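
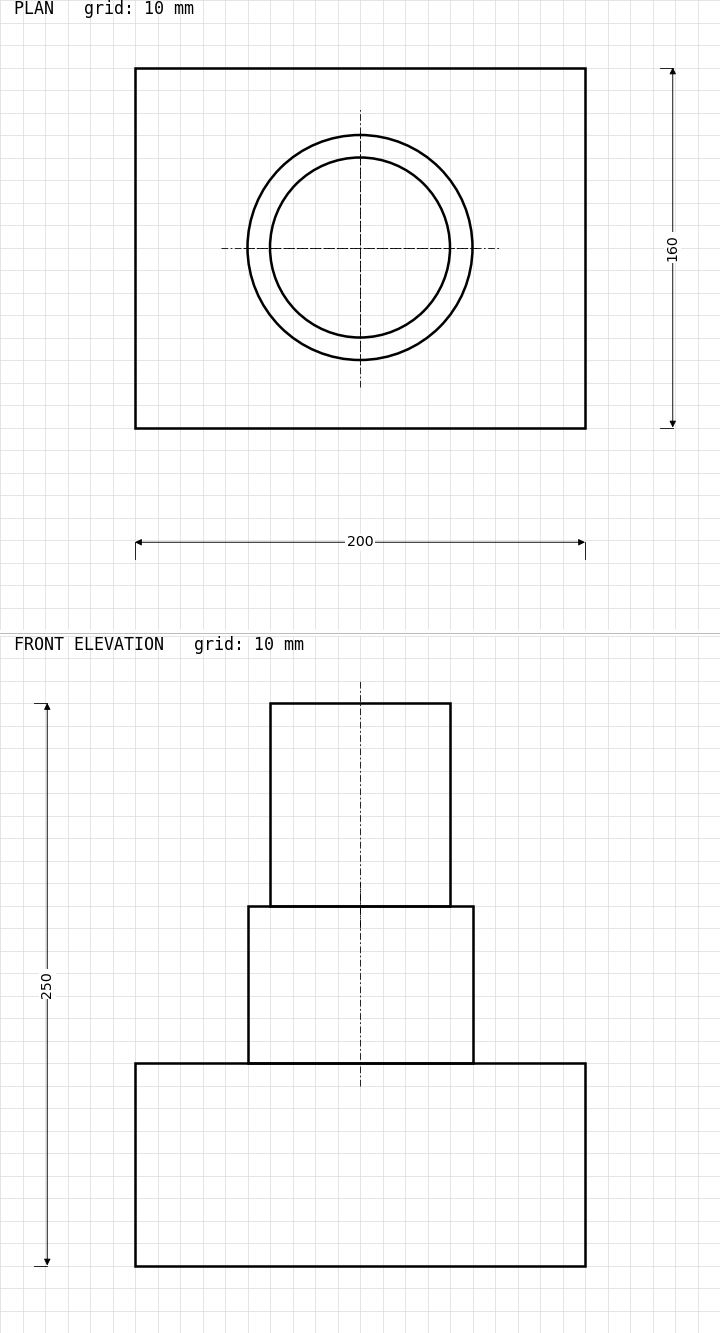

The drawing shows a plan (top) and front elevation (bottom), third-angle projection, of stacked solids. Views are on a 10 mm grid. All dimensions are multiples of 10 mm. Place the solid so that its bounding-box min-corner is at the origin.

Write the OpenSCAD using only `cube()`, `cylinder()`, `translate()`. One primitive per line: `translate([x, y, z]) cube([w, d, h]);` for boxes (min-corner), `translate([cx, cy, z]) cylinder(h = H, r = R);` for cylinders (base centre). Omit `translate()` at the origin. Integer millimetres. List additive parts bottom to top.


cube([200, 160, 90]);
translate([100, 80, 90]) cylinder(h = 70, r = 50);
translate([100, 80, 160]) cylinder(h = 90, r = 40);


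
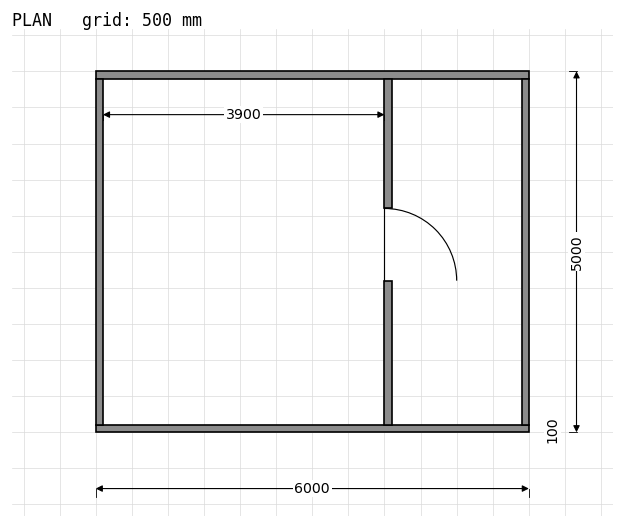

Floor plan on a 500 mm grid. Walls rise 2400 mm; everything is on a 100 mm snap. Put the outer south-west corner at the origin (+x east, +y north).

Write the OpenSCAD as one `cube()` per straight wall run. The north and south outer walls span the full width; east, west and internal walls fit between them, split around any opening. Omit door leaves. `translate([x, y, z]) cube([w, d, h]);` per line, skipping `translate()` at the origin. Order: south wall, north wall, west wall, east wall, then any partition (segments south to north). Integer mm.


cube([6000, 100, 2400]);
translate([0, 4900, 0]) cube([6000, 100, 2400]);
translate([0, 100, 0]) cube([100, 4800, 2400]);
translate([5900, 100, 0]) cube([100, 4800, 2400]);
translate([4000, 100, 0]) cube([100, 2000, 2400]);
translate([4000, 3100, 0]) cube([100, 1800, 2400]);


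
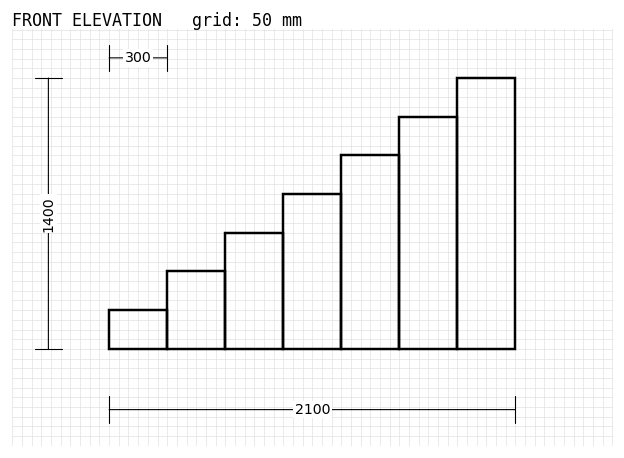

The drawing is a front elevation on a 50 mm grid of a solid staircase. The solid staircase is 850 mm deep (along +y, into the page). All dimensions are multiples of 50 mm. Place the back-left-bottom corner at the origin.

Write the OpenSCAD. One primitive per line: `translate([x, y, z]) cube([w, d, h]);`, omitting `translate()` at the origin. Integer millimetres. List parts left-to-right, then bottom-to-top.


cube([300, 850, 200]);
translate([300, 0, 0]) cube([300, 850, 400]);
translate([600, 0, 0]) cube([300, 850, 600]);
translate([900, 0, 0]) cube([300, 850, 800]);
translate([1200, 0, 0]) cube([300, 850, 1000]);
translate([1500, 0, 0]) cube([300, 850, 1200]);
translate([1800, 0, 0]) cube([300, 850, 1400]);


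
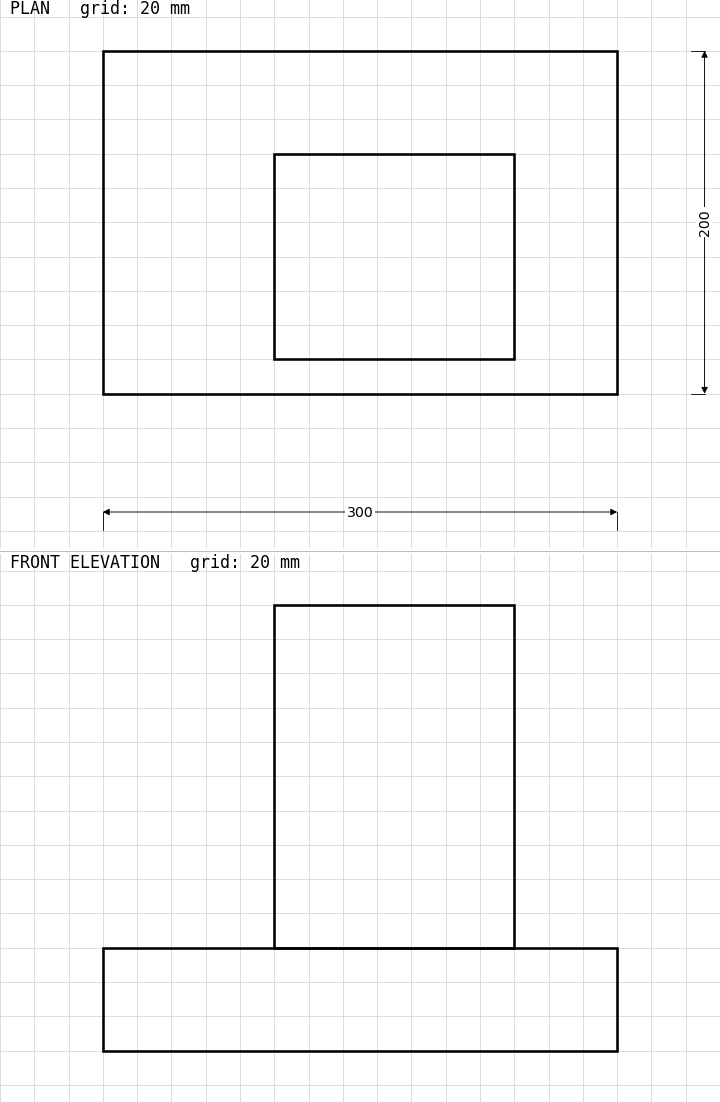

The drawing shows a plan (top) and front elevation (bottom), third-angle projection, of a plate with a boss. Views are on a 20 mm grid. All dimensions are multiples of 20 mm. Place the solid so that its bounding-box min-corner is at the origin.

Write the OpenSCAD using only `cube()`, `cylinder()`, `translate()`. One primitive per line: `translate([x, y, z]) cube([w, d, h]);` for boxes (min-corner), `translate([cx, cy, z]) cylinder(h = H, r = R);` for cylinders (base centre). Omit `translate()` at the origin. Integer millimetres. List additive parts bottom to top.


cube([300, 200, 60]);
translate([100, 20, 60]) cube([140, 120, 200]);


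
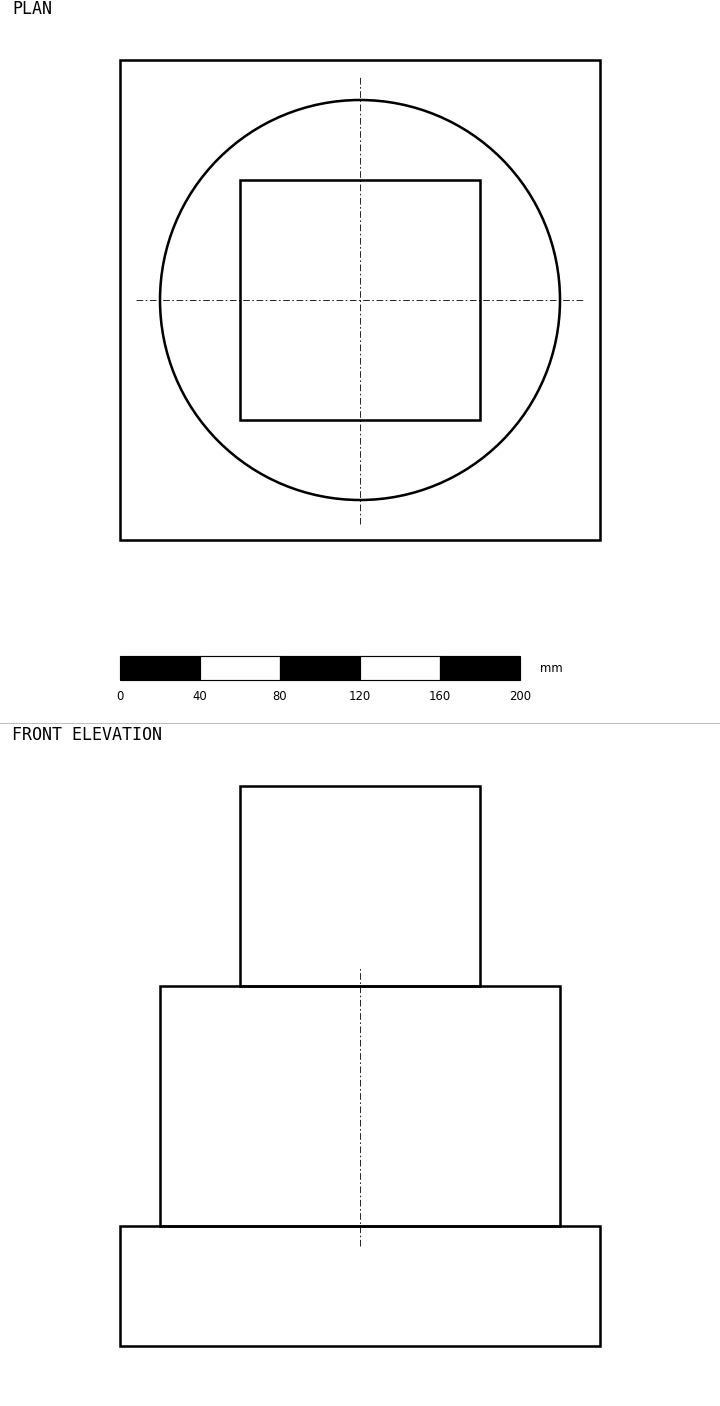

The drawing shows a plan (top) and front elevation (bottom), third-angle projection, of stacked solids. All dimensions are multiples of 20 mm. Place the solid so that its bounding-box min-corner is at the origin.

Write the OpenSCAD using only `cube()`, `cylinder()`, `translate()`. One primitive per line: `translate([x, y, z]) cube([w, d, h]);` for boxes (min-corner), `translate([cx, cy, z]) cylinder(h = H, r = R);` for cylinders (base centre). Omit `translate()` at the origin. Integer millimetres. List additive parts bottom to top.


cube([240, 240, 60]);
translate([120, 120, 60]) cylinder(h = 120, r = 100);
translate([60, 60, 180]) cube([120, 120, 100]);


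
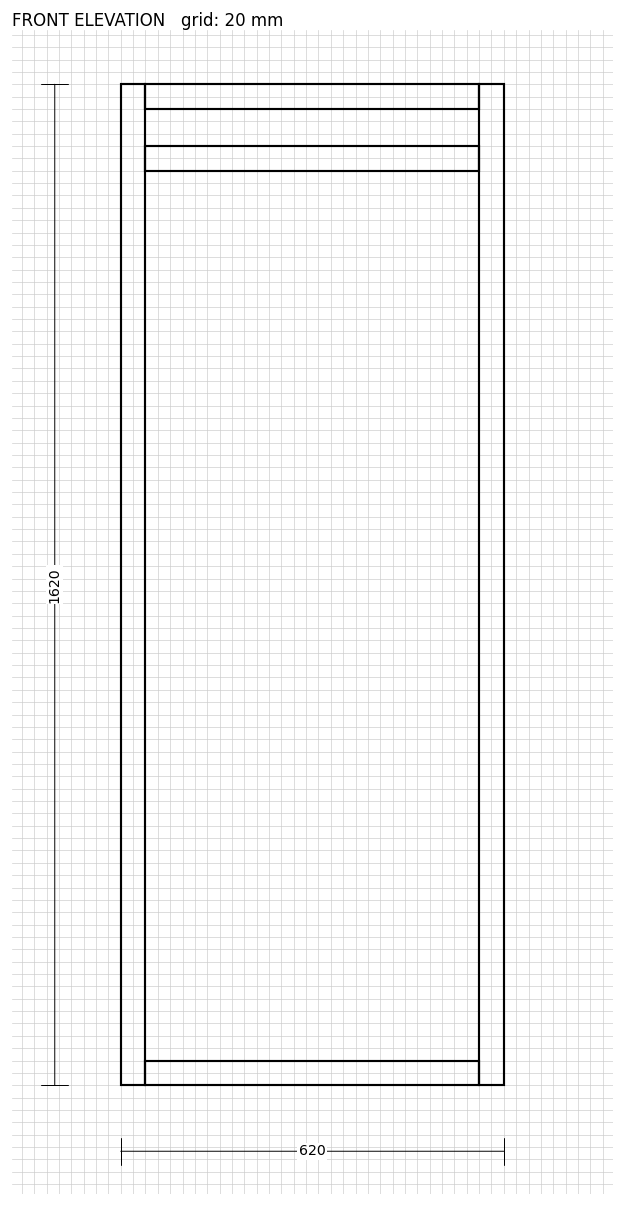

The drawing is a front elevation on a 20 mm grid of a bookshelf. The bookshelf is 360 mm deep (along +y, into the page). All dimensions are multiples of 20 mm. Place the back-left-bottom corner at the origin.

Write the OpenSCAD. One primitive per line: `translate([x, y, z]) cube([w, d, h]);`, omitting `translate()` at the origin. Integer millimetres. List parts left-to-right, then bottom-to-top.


cube([40, 360, 1620]);
translate([40, 0, 0]) cube([540, 360, 40]);
translate([40, 0, 1480]) cube([540, 360, 40]);
translate([40, 0, 1580]) cube([540, 360, 40]);
translate([580, 0, 0]) cube([40, 360, 1620]);


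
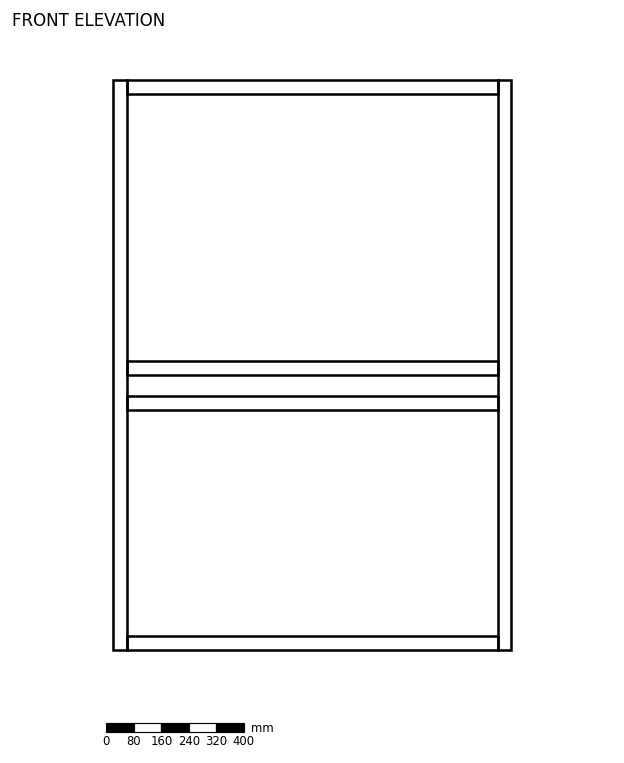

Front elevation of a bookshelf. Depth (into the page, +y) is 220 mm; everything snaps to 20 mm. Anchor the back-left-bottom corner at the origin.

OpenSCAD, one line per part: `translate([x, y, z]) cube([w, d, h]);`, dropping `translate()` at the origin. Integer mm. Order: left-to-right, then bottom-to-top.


cube([40, 220, 1660]);
translate([40, 0, 0]) cube([1080, 220, 40]);
translate([40, 0, 700]) cube([1080, 220, 40]);
translate([40, 0, 800]) cube([1080, 220, 40]);
translate([40, 0, 1620]) cube([1080, 220, 40]);
translate([1120, 0, 0]) cube([40, 220, 1660]);


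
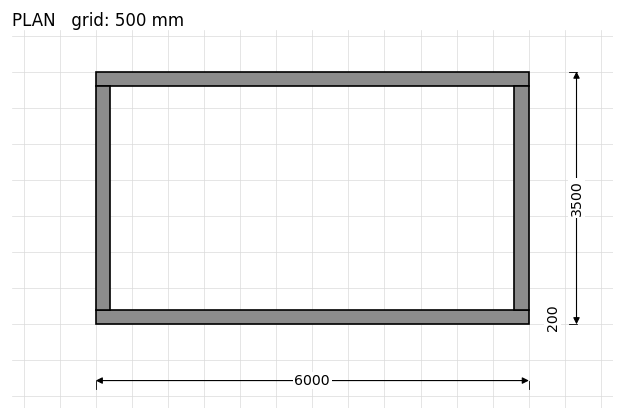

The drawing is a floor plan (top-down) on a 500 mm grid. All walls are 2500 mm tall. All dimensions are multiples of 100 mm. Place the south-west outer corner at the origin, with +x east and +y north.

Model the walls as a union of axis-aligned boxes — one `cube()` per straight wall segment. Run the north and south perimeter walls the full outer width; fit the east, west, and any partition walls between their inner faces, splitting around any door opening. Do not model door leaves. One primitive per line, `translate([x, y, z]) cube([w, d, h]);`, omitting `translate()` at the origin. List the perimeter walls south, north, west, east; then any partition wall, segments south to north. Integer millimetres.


cube([6000, 200, 2500]);
translate([0, 3300, 0]) cube([6000, 200, 2500]);
translate([0, 200, 0]) cube([200, 3100, 2500]);
translate([5800, 200, 0]) cube([200, 3100, 2500]);


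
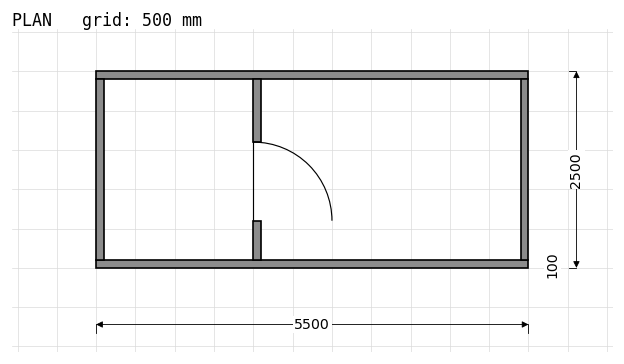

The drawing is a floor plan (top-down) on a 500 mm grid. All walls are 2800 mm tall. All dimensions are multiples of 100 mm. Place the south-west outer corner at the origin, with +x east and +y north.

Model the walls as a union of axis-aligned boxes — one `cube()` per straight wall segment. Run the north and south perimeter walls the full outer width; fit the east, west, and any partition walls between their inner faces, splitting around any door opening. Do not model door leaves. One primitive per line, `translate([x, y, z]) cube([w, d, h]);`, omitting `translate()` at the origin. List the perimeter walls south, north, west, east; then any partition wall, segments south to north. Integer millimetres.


cube([5500, 100, 2800]);
translate([0, 2400, 0]) cube([5500, 100, 2800]);
translate([0, 100, 0]) cube([100, 2300, 2800]);
translate([5400, 100, 0]) cube([100, 2300, 2800]);
translate([2000, 100, 0]) cube([100, 500, 2800]);
translate([2000, 1600, 0]) cube([100, 800, 2800]);


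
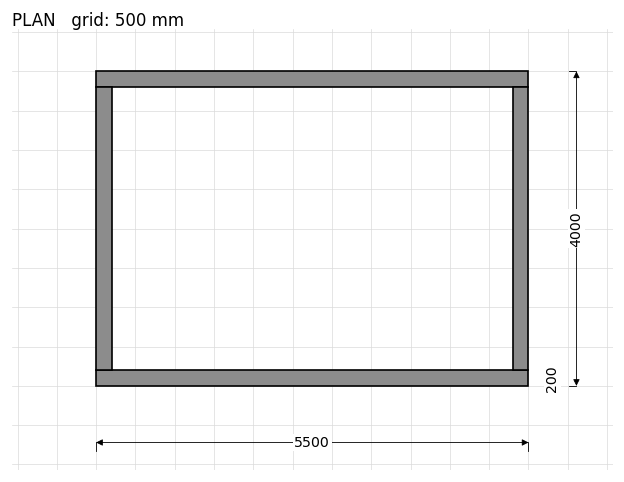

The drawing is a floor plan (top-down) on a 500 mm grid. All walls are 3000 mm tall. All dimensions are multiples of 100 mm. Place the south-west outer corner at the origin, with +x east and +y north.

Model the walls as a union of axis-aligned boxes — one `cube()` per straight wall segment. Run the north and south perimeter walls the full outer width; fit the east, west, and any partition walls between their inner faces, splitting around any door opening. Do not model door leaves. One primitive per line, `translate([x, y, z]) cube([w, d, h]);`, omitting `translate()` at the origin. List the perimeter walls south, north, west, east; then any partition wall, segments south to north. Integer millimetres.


cube([5500, 200, 3000]);
translate([0, 3800, 0]) cube([5500, 200, 3000]);
translate([0, 200, 0]) cube([200, 3600, 3000]);
translate([5300, 200, 0]) cube([200, 3600, 3000]);


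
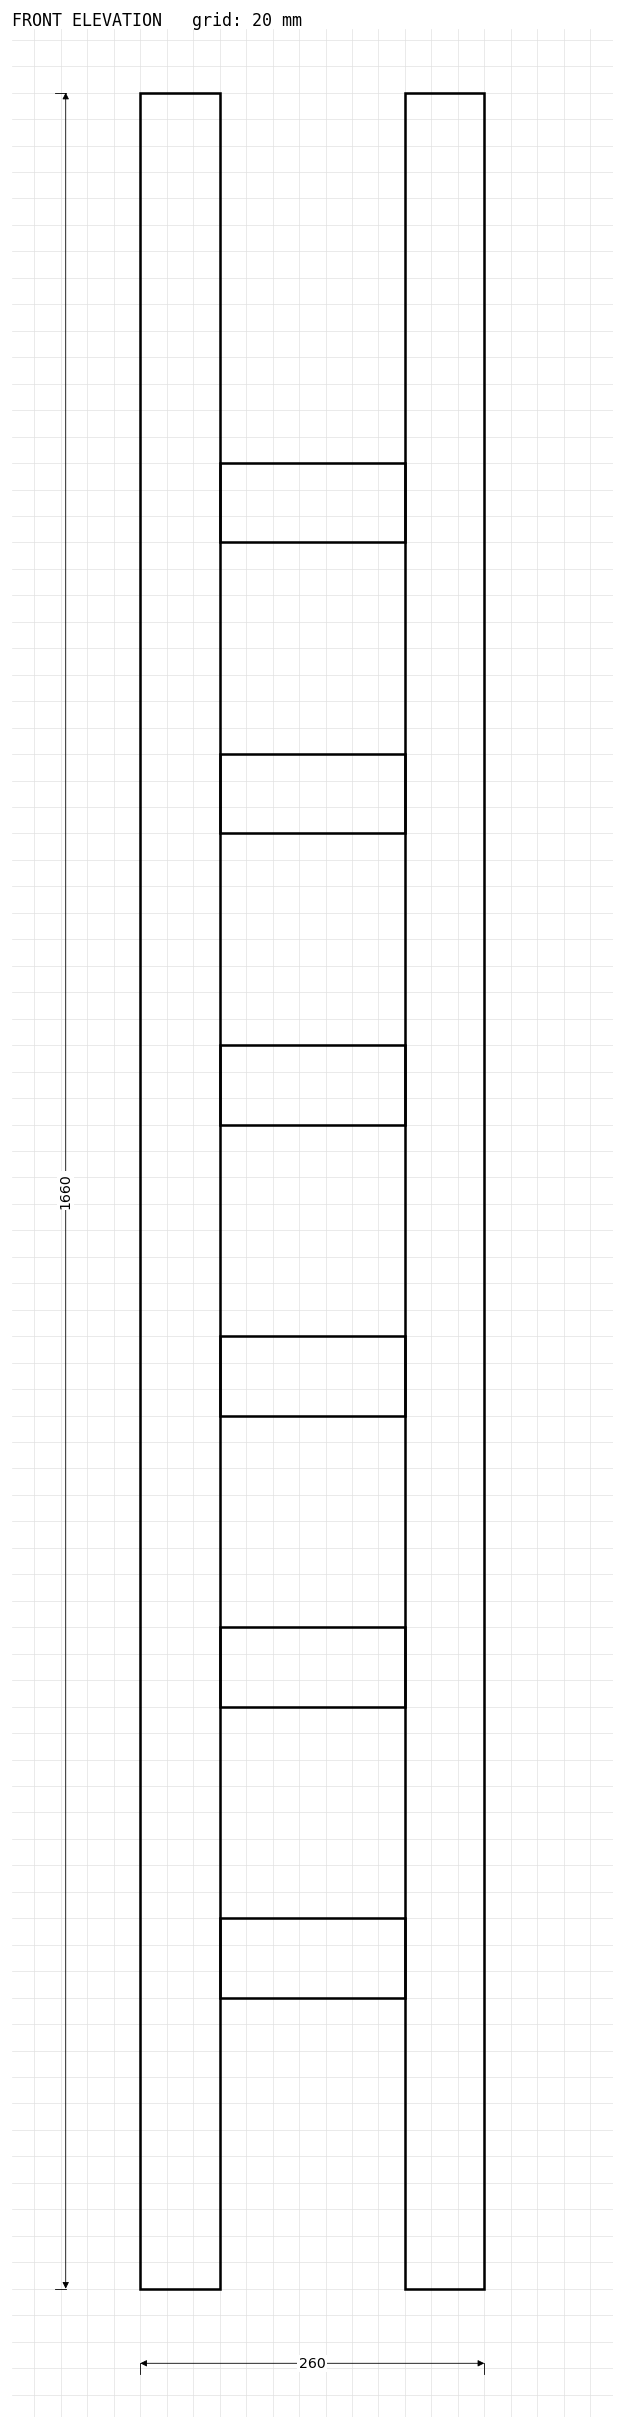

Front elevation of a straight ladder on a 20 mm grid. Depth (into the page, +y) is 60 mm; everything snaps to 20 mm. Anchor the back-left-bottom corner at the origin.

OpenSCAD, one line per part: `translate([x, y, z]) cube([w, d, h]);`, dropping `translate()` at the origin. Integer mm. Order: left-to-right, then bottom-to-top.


cube([60, 60, 1660]);
translate([60, 0, 220]) cube([140, 60, 60]);
translate([60, 0, 440]) cube([140, 60, 60]);
translate([60, 0, 660]) cube([140, 60, 60]);
translate([60, 0, 880]) cube([140, 60, 60]);
translate([60, 0, 1100]) cube([140, 60, 60]);
translate([60, 0, 1320]) cube([140, 60, 60]);
translate([200, 0, 0]) cube([60, 60, 1660]);


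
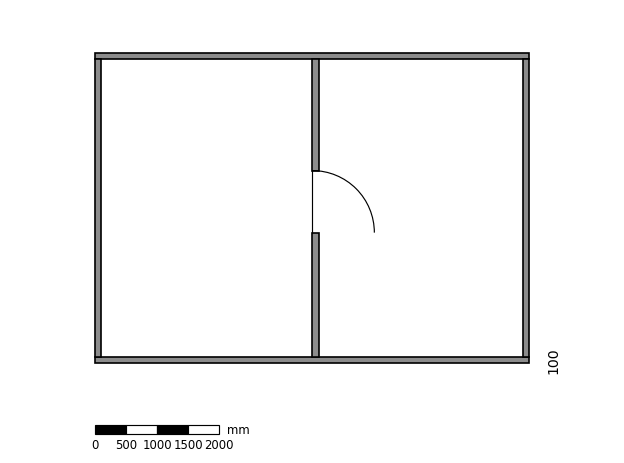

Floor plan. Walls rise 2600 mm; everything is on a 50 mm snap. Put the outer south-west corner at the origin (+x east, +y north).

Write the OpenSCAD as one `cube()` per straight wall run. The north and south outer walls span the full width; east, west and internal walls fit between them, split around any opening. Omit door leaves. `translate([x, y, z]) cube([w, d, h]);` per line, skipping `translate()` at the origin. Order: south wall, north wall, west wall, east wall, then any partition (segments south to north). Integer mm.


cube([7000, 100, 2600]);
translate([0, 4900, 0]) cube([7000, 100, 2600]);
translate([0, 100, 0]) cube([100, 4800, 2600]);
translate([6900, 100, 0]) cube([100, 4800, 2600]);
translate([3500, 100, 0]) cube([100, 2000, 2600]);
translate([3500, 3100, 0]) cube([100, 1800, 2600]);


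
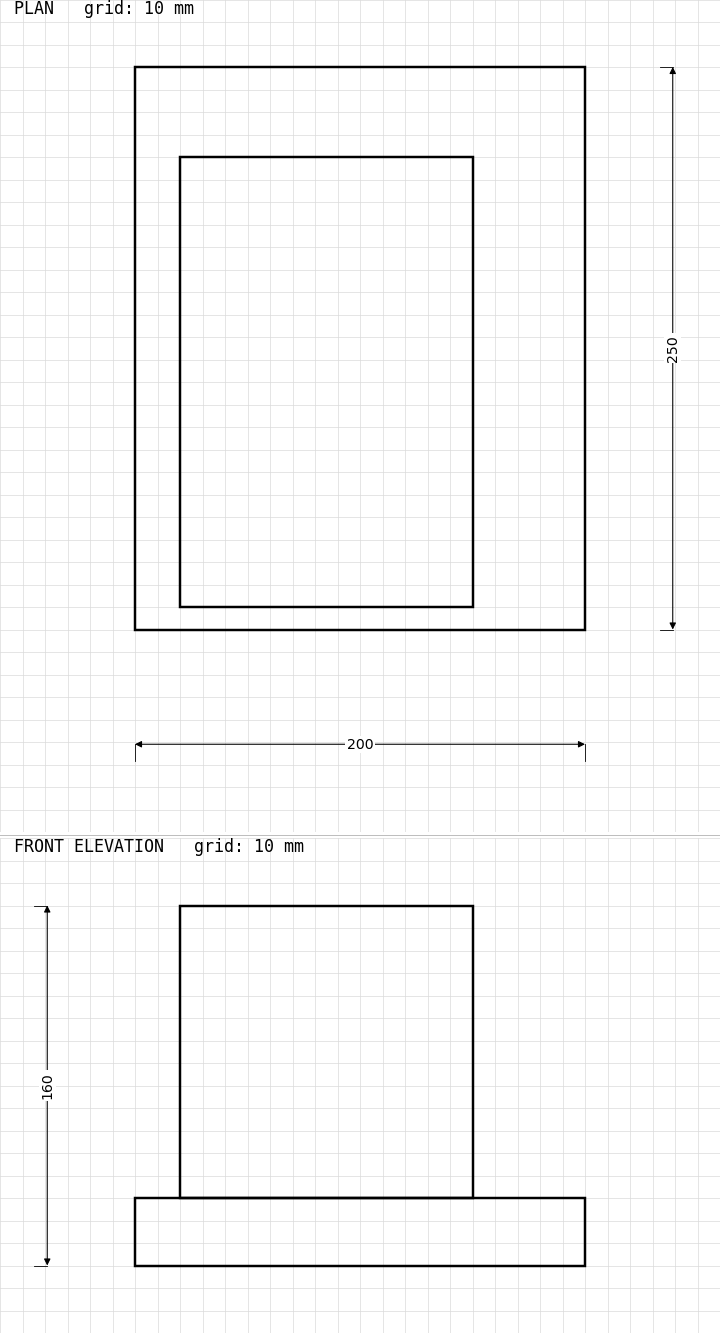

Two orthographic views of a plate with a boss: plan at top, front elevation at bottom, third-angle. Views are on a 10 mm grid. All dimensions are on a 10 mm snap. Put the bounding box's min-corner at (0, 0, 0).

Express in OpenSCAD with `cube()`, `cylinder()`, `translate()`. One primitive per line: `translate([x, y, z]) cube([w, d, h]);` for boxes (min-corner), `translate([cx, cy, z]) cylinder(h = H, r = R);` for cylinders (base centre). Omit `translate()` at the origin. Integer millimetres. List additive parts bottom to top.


cube([200, 250, 30]);
translate([20, 10, 30]) cube([130, 200, 130]);


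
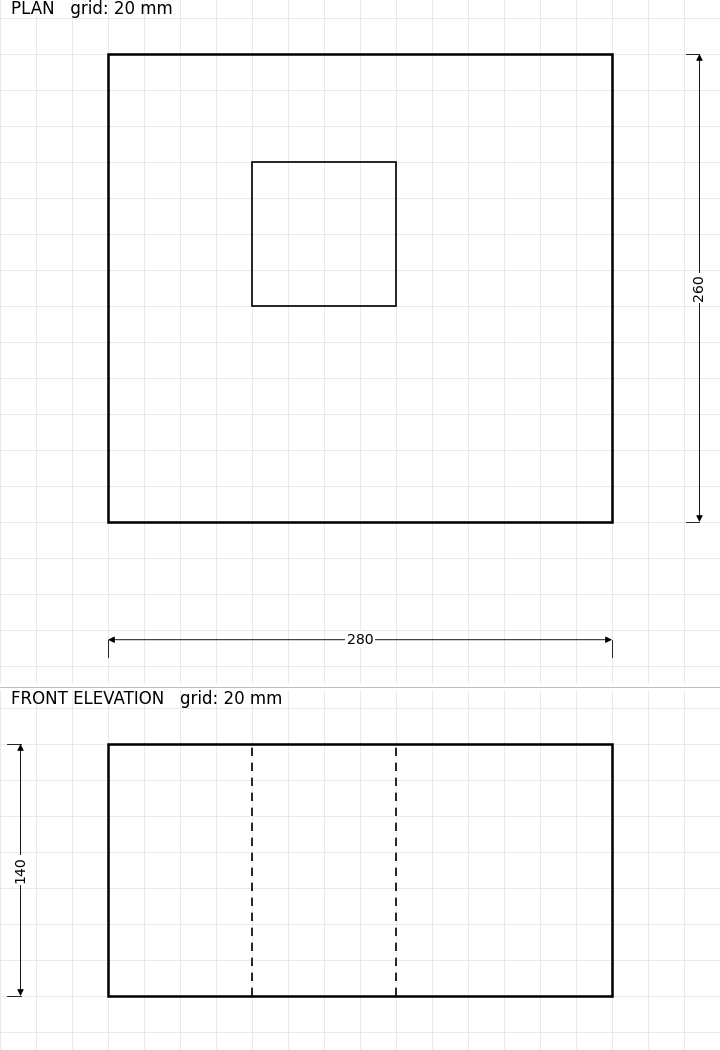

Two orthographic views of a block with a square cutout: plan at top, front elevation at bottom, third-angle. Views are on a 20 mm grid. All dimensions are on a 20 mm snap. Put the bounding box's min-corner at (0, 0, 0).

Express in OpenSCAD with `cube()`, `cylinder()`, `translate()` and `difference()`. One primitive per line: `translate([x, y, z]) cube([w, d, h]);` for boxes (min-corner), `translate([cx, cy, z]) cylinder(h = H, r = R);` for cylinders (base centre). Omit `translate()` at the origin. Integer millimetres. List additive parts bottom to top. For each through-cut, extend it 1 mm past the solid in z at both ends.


difference() {
  cube([280, 260, 140]);
  translate([80, 120, -1]) cube([80, 80, 142]);
}


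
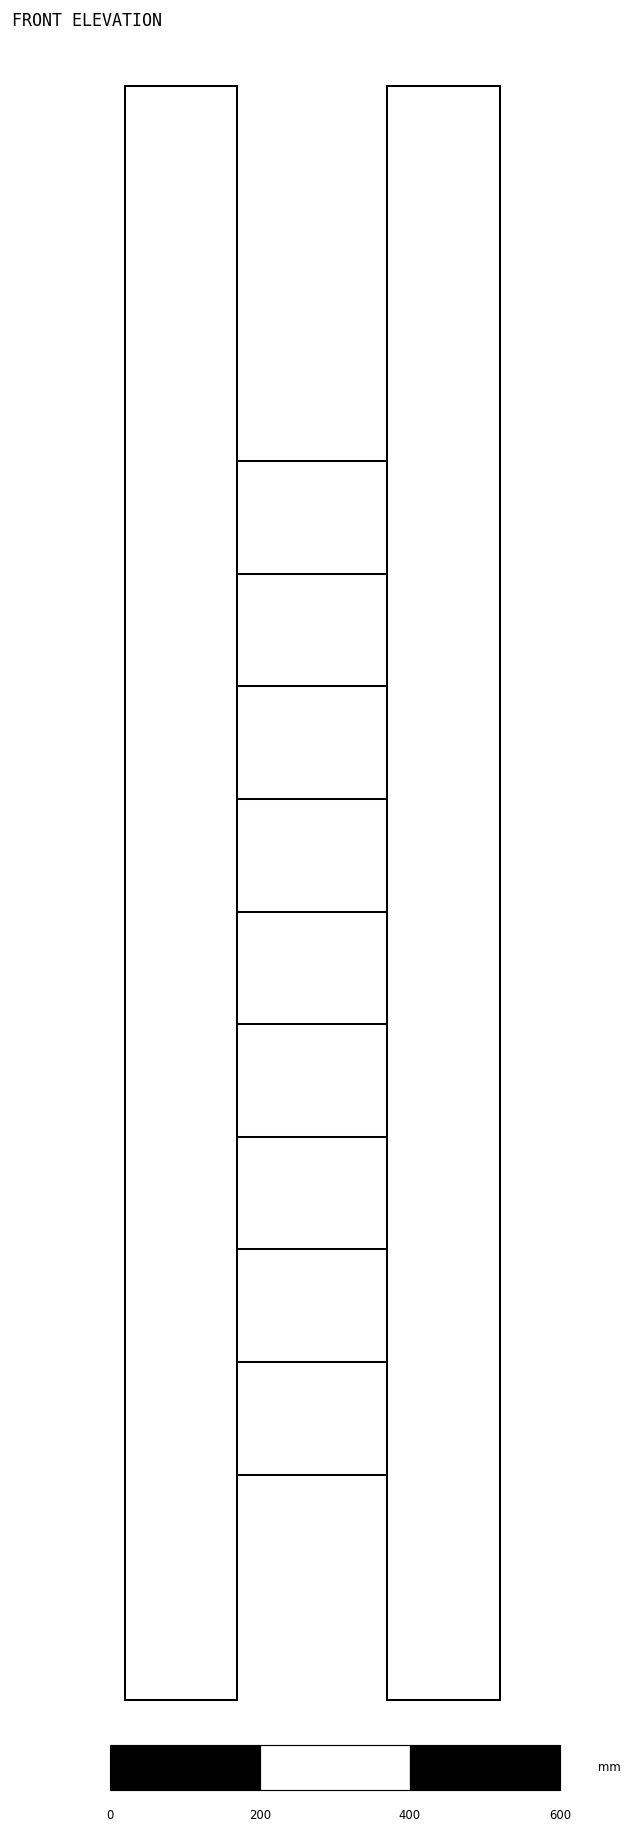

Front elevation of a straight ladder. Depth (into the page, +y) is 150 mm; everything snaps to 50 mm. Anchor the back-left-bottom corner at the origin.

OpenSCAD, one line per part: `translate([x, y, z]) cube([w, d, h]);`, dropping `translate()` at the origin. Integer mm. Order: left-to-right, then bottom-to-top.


cube([150, 150, 2150]);
translate([150, 0, 300]) cube([200, 150, 150]);
translate([150, 0, 600]) cube([200, 150, 150]);
translate([150, 0, 900]) cube([200, 150, 150]);
translate([150, 0, 1200]) cube([200, 150, 150]);
translate([150, 0, 1500]) cube([200, 150, 150]);
translate([350, 0, 0]) cube([150, 150, 2150]);


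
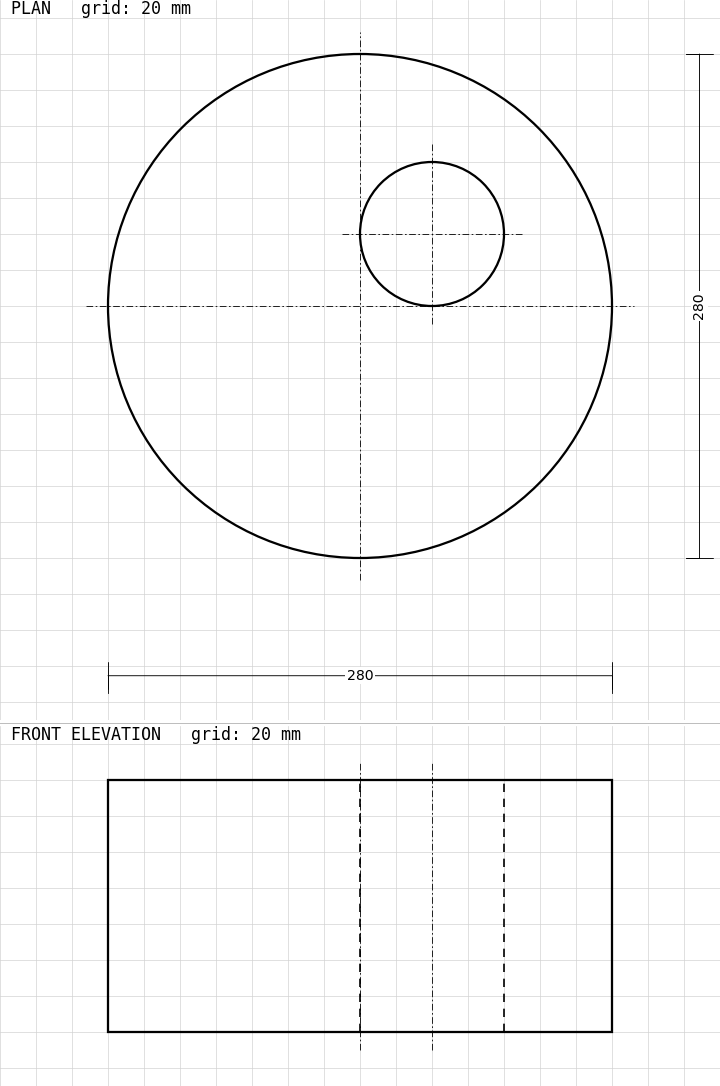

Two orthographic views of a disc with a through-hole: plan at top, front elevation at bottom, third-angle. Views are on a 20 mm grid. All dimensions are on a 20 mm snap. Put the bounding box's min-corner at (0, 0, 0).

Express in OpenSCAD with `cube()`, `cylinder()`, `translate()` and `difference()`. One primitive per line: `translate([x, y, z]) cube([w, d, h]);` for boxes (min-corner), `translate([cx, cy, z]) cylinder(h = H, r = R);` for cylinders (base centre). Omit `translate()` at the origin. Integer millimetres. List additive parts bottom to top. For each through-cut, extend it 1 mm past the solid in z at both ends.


difference() {
  translate([140, 140, 0]) cylinder(h = 140, r = 140);
  translate([180, 180, -1]) cylinder(h = 142, r = 40);
}


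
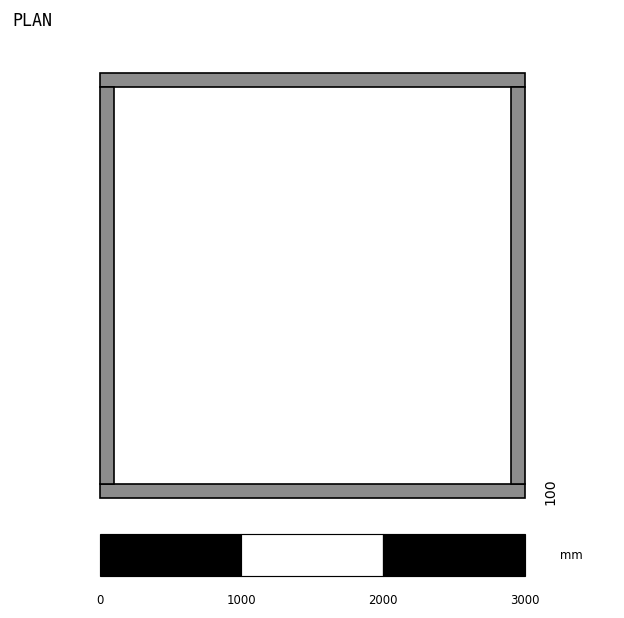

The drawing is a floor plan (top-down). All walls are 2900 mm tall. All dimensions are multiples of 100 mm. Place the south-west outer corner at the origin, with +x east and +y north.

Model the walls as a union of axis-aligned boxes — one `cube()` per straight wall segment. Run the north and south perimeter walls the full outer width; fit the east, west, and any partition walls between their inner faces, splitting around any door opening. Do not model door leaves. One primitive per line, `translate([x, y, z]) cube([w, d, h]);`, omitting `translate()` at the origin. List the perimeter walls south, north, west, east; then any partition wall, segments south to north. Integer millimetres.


cube([3000, 100, 2900]);
translate([0, 2900, 0]) cube([3000, 100, 2900]);
translate([0, 100, 0]) cube([100, 2800, 2900]);
translate([2900, 100, 0]) cube([100, 2800, 2900]);


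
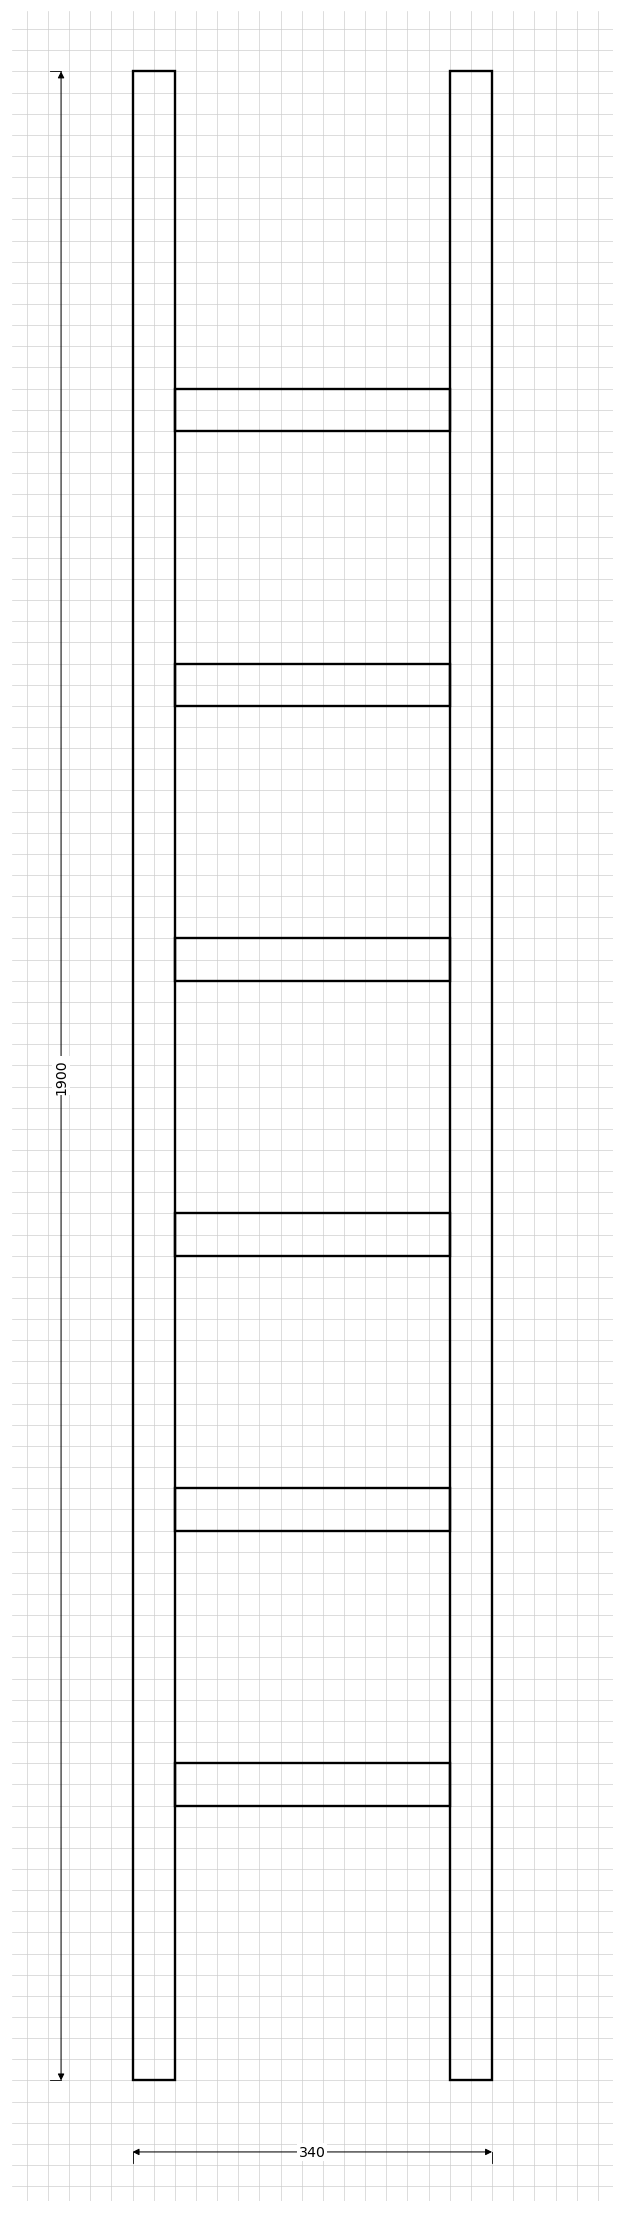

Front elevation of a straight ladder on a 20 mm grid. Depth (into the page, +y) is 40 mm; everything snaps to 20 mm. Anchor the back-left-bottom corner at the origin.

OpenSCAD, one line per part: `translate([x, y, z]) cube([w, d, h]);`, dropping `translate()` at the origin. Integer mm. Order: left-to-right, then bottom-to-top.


cube([40, 40, 1900]);
translate([40, 0, 260]) cube([260, 40, 40]);
translate([40, 0, 520]) cube([260, 40, 40]);
translate([40, 0, 780]) cube([260, 40, 40]);
translate([40, 0, 1040]) cube([260, 40, 40]);
translate([40, 0, 1300]) cube([260, 40, 40]);
translate([40, 0, 1560]) cube([260, 40, 40]);
translate([300, 0, 0]) cube([40, 40, 1900]);


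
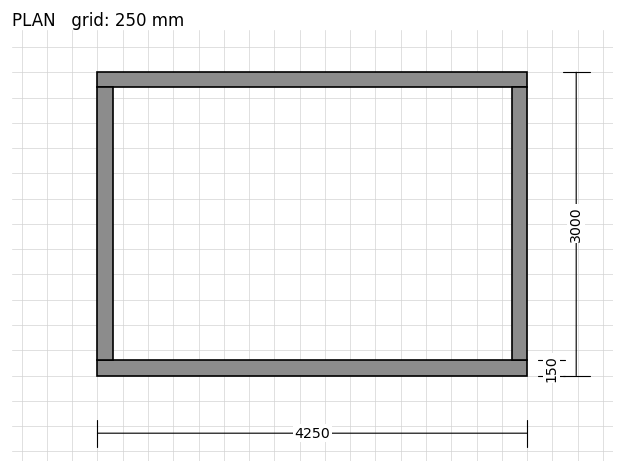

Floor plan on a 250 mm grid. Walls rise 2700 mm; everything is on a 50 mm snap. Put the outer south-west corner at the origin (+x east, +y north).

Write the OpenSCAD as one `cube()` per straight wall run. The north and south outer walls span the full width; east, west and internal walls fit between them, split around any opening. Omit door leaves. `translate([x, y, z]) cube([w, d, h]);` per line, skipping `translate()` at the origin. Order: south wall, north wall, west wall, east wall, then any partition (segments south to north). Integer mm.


cube([4250, 150, 2700]);
translate([0, 2850, 0]) cube([4250, 150, 2700]);
translate([0, 150, 0]) cube([150, 2700, 2700]);
translate([4100, 150, 0]) cube([150, 2700, 2700]);


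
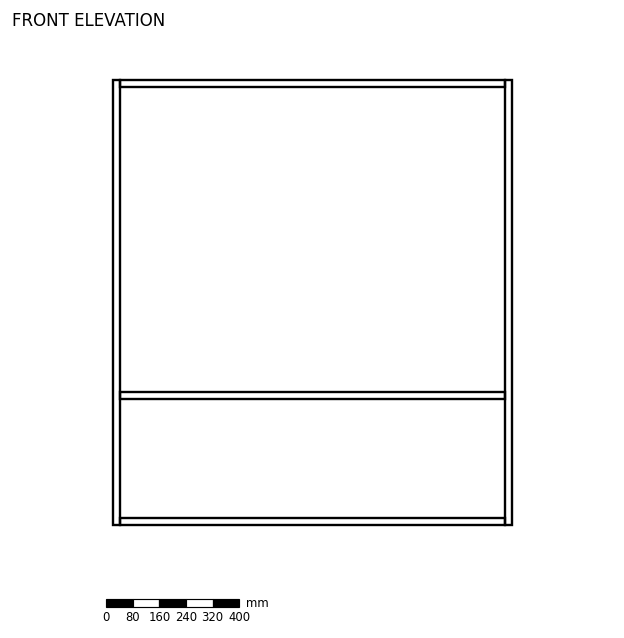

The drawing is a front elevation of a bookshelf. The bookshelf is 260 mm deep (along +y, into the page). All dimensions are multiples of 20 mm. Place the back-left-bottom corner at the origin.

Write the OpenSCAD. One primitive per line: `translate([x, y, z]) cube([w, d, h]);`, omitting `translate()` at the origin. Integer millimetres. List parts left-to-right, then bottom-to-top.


cube([20, 260, 1340]);
translate([20, 0, 0]) cube([1160, 260, 20]);
translate([20, 0, 380]) cube([1160, 260, 20]);
translate([20, 0, 1320]) cube([1160, 260, 20]);
translate([1180, 0, 0]) cube([20, 260, 1340]);


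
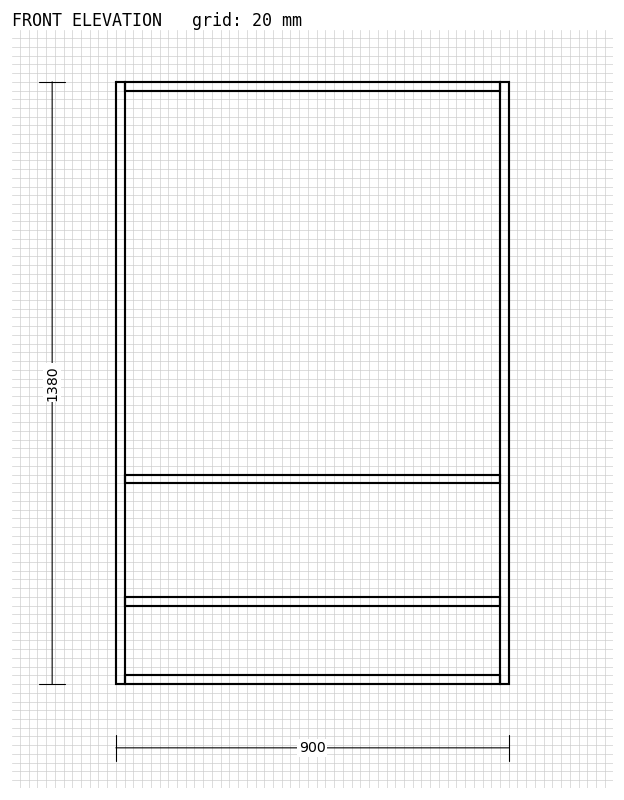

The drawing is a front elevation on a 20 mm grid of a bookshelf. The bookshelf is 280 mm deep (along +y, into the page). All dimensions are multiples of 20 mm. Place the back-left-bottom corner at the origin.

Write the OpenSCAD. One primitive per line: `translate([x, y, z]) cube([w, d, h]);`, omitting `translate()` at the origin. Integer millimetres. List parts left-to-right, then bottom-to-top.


cube([20, 280, 1380]);
translate([20, 0, 0]) cube([860, 280, 20]);
translate([20, 0, 180]) cube([860, 280, 20]);
translate([20, 0, 460]) cube([860, 280, 20]);
translate([20, 0, 1360]) cube([860, 280, 20]);
translate([880, 0, 0]) cube([20, 280, 1380]);


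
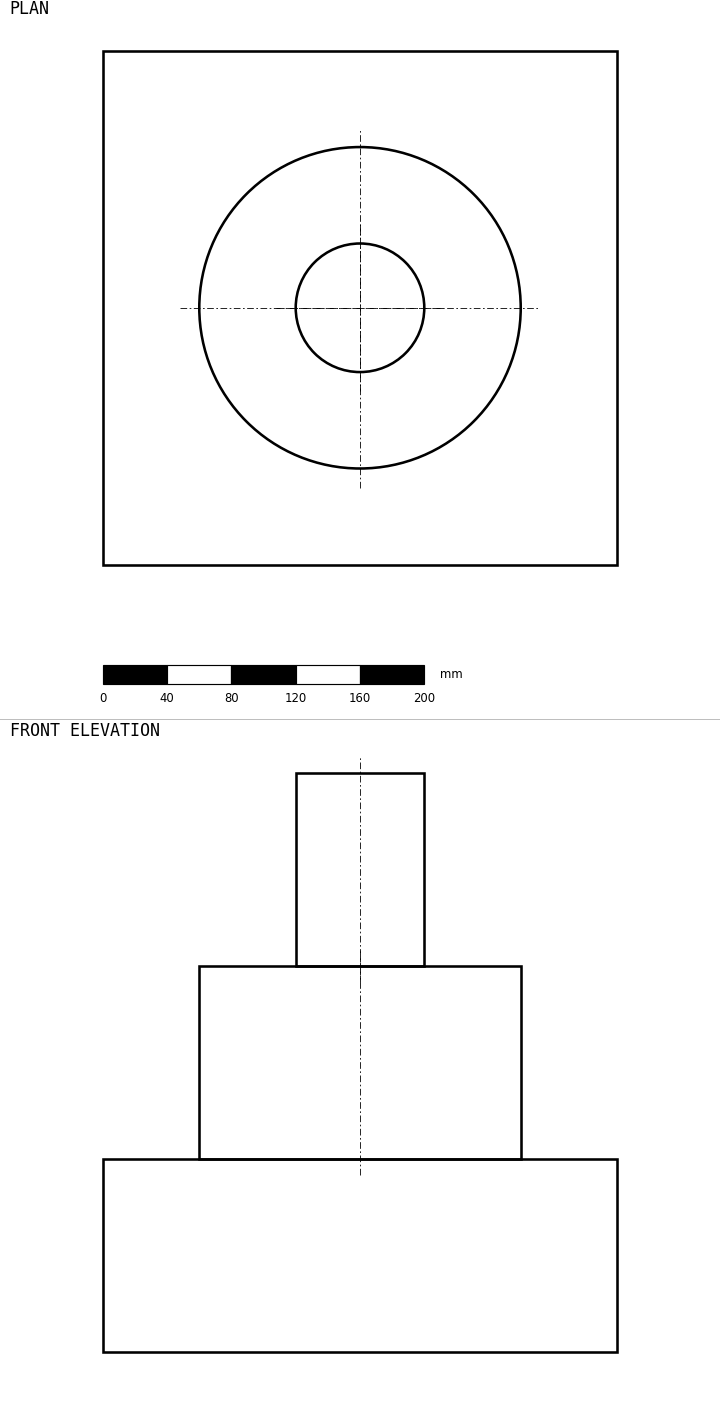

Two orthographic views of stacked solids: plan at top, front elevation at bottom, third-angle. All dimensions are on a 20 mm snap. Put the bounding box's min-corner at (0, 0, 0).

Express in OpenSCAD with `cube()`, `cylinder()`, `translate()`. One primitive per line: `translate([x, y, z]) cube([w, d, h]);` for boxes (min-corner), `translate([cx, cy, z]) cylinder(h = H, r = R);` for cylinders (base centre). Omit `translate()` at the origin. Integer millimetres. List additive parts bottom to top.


cube([320, 320, 120]);
translate([160, 160, 120]) cylinder(h = 120, r = 100);
translate([160, 160, 240]) cylinder(h = 120, r = 40);


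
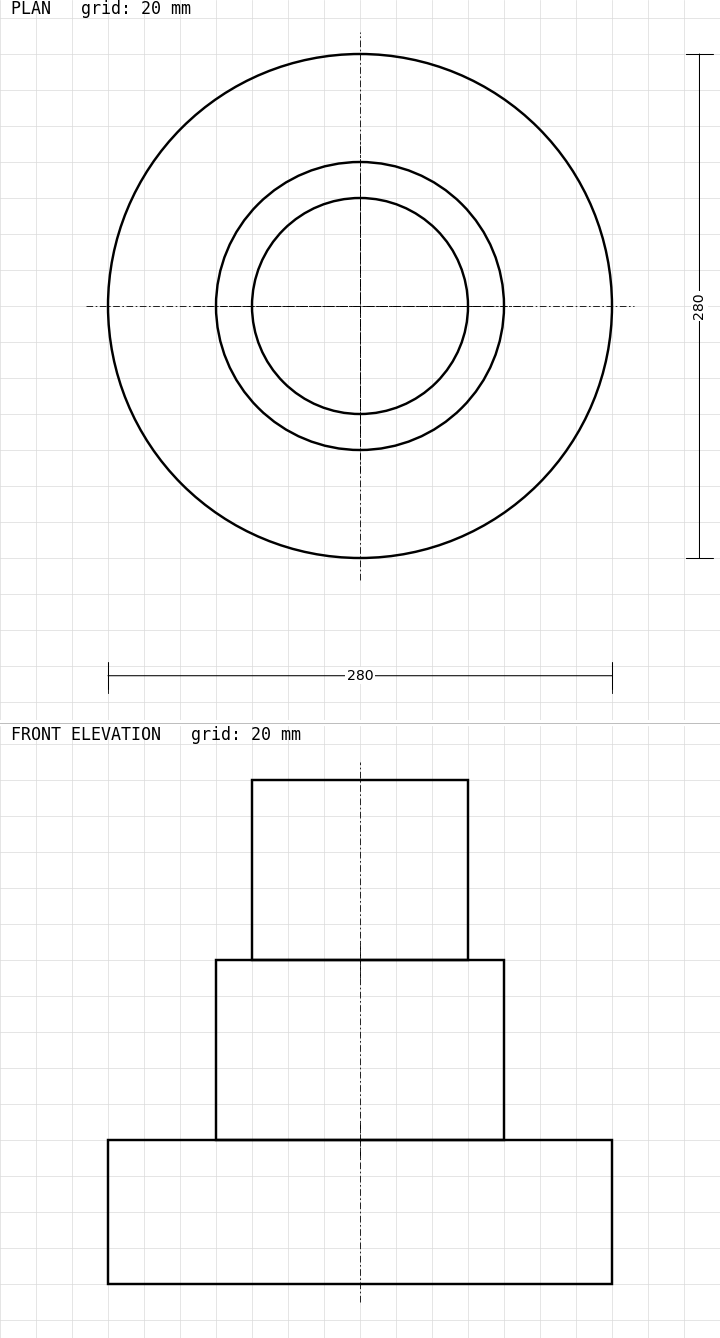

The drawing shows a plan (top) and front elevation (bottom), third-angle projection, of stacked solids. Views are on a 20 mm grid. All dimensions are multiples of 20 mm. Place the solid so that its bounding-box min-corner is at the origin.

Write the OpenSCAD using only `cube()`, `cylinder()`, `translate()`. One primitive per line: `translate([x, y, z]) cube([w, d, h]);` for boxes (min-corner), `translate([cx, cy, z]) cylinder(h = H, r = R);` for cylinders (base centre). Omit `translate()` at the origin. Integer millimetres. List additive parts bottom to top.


translate([140, 140, 0]) cylinder(h = 80, r = 140);
translate([140, 140, 80]) cylinder(h = 100, r = 80);
translate([140, 140, 180]) cylinder(h = 100, r = 60);


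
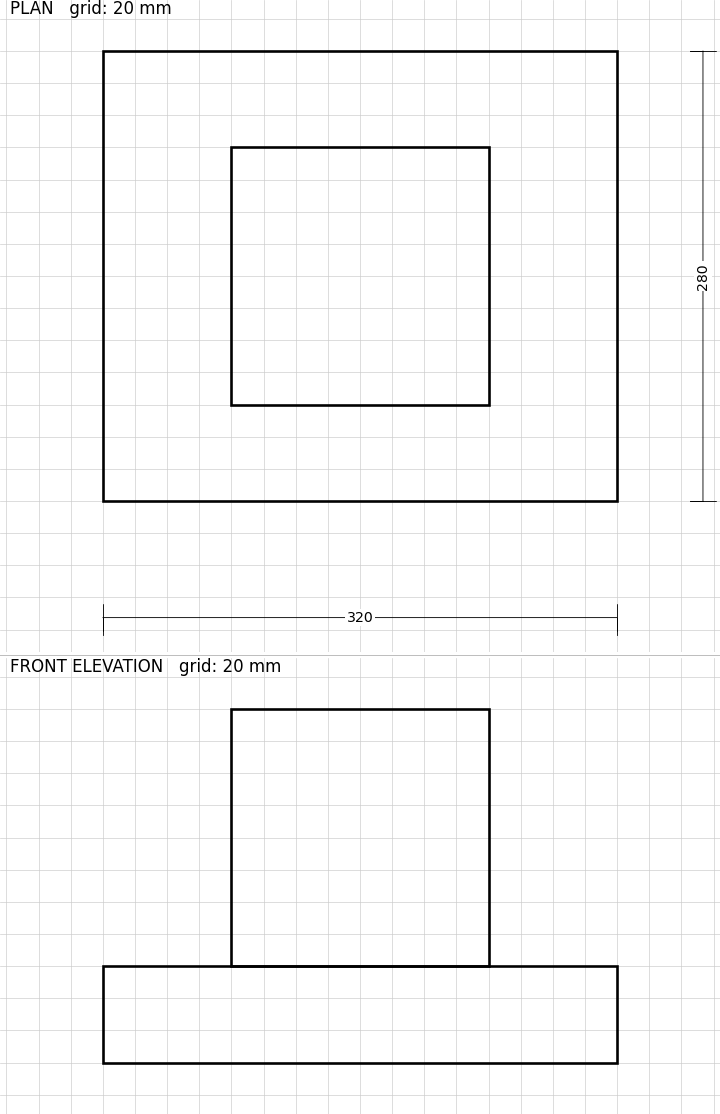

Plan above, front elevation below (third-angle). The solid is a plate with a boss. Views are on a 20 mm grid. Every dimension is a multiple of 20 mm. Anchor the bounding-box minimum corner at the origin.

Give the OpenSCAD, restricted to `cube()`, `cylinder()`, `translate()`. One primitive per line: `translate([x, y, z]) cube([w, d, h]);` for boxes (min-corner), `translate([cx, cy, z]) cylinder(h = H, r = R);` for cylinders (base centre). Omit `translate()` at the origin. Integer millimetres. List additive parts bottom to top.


cube([320, 280, 60]);
translate([80, 60, 60]) cube([160, 160, 160]);


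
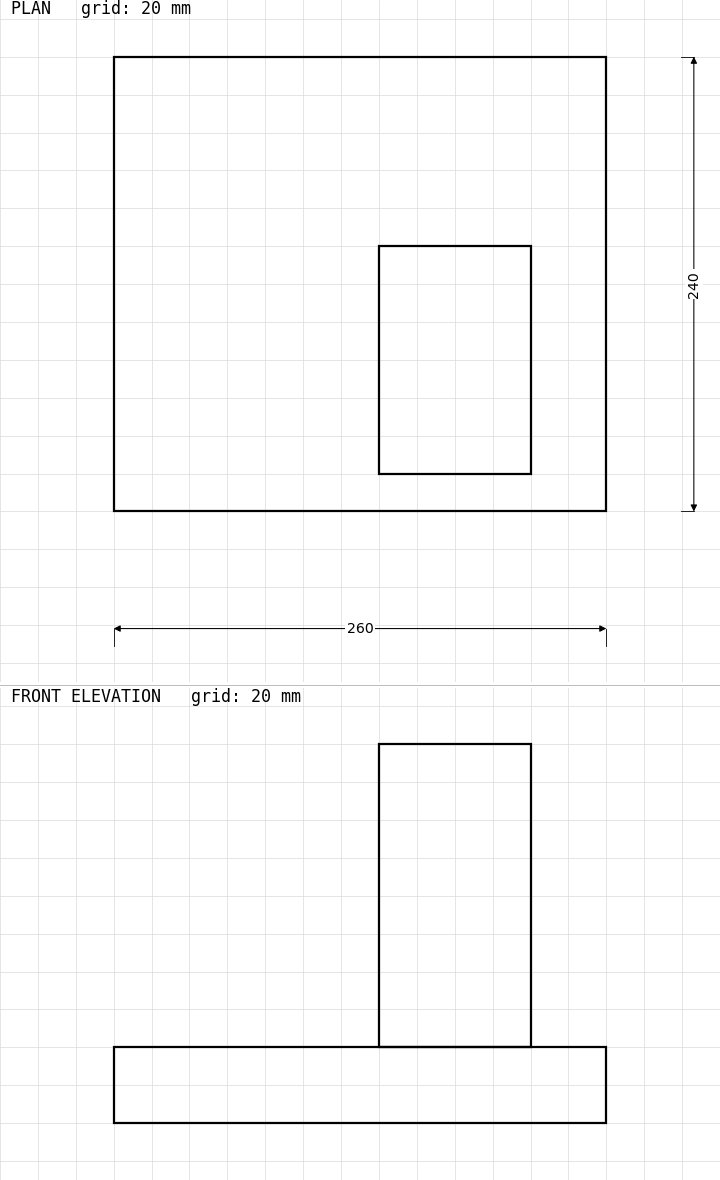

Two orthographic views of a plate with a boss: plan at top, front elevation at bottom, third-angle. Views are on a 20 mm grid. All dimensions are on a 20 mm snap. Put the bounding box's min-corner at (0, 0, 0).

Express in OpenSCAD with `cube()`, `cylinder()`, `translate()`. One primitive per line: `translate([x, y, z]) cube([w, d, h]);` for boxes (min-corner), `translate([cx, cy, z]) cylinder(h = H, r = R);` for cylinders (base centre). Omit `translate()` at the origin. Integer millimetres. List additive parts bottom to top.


cube([260, 240, 40]);
translate([140, 20, 40]) cube([80, 120, 160]);


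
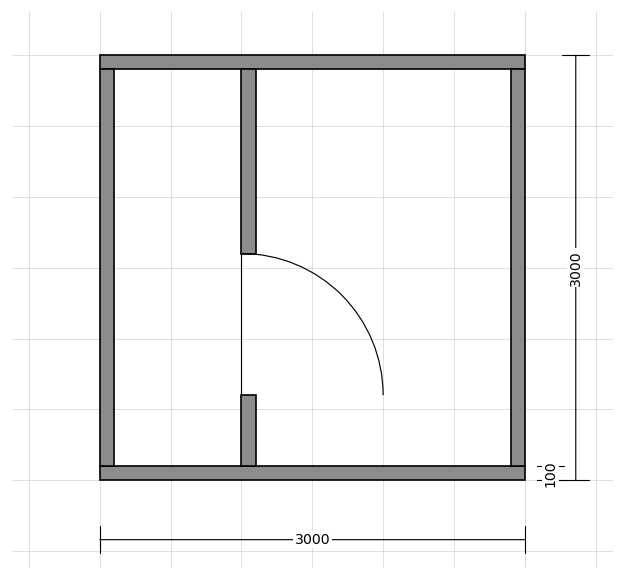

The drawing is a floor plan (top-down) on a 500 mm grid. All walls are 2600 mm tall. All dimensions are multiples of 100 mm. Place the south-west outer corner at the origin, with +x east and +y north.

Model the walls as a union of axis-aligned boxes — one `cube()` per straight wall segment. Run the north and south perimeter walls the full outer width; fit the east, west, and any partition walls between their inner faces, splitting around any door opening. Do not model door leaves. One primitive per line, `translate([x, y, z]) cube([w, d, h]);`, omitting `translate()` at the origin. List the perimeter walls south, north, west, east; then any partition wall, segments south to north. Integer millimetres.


cube([3000, 100, 2600]);
translate([0, 2900, 0]) cube([3000, 100, 2600]);
translate([0, 100, 0]) cube([100, 2800, 2600]);
translate([2900, 100, 0]) cube([100, 2800, 2600]);
translate([1000, 100, 0]) cube([100, 500, 2600]);
translate([1000, 1600, 0]) cube([100, 1300, 2600]);


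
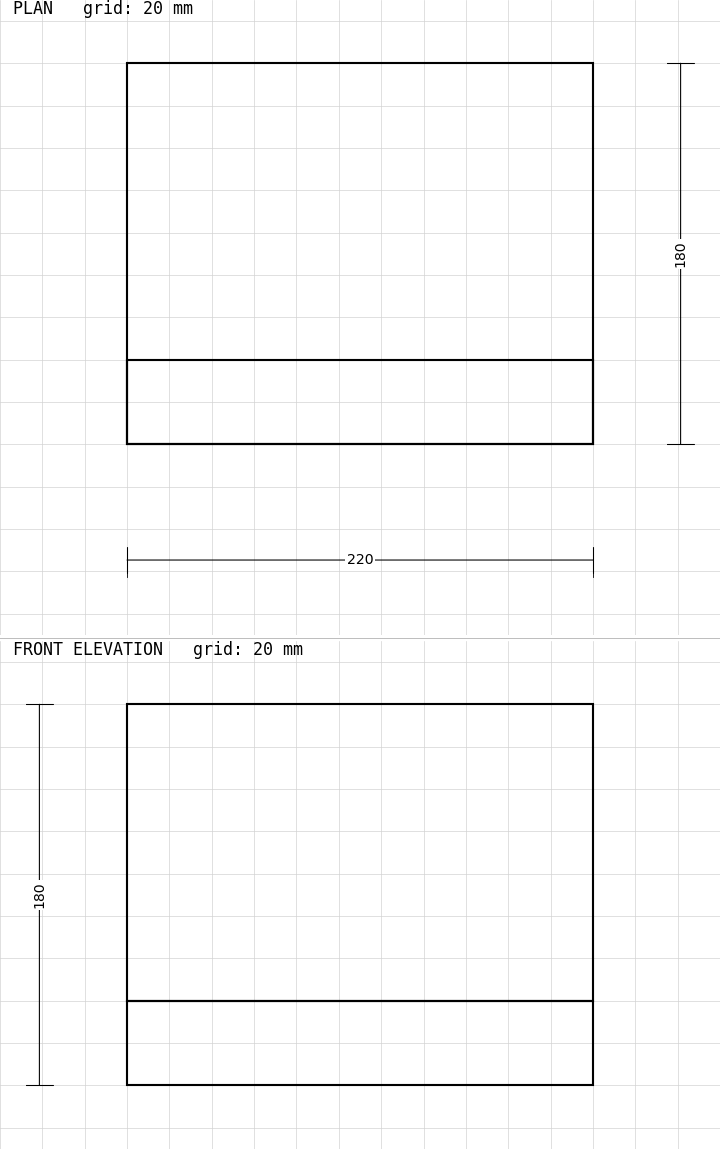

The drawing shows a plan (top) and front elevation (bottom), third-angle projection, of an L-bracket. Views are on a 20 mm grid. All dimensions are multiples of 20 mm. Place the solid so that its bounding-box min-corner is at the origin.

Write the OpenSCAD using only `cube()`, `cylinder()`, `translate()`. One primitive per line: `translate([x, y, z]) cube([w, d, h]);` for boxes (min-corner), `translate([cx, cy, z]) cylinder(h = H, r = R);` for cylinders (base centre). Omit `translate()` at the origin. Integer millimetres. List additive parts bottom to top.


cube([220, 180, 40]);
translate([0, 0, 40]) cube([220, 40, 140]);


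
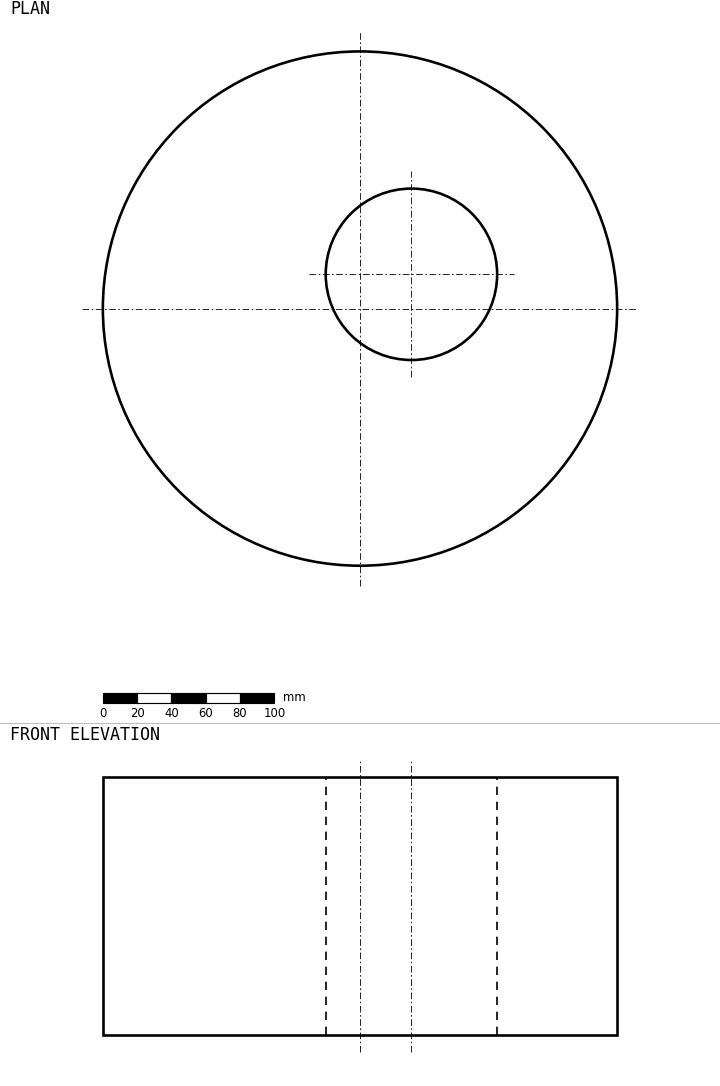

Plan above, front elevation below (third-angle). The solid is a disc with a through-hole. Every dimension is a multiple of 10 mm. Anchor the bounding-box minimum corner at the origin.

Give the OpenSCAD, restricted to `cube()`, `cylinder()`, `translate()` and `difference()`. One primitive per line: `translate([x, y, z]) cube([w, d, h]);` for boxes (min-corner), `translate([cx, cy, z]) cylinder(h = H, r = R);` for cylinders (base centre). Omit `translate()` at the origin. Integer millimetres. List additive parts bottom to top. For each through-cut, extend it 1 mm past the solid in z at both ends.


difference() {
  translate([150, 150, 0]) cylinder(h = 150, r = 150);
  translate([180, 170, -1]) cylinder(h = 152, r = 50);
}


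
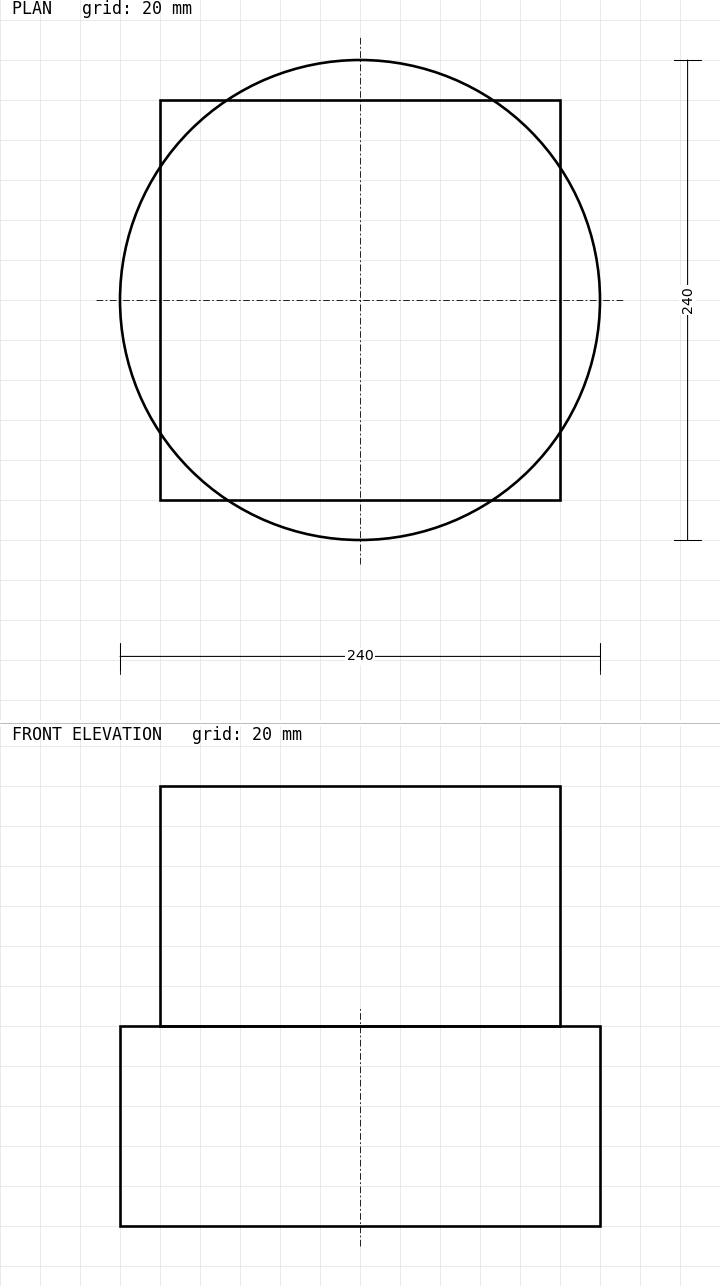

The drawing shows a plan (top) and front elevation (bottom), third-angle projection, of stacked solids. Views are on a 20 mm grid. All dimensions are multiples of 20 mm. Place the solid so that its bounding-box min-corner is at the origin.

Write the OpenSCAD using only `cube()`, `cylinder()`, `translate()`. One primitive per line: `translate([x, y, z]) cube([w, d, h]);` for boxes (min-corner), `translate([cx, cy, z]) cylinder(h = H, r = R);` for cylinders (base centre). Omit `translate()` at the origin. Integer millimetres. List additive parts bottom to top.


translate([120, 120, 0]) cylinder(h = 100, r = 120);
translate([20, 20, 100]) cube([200, 200, 120]);


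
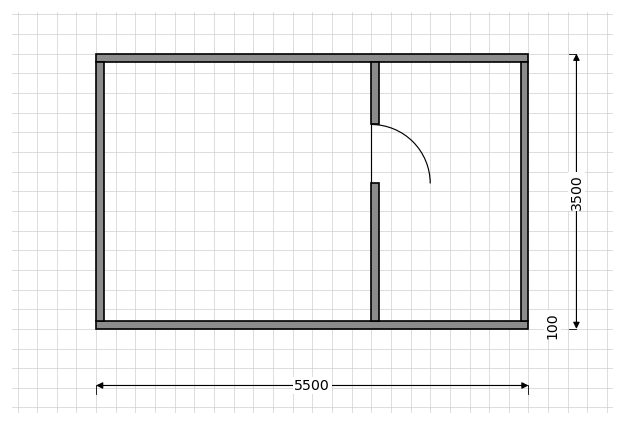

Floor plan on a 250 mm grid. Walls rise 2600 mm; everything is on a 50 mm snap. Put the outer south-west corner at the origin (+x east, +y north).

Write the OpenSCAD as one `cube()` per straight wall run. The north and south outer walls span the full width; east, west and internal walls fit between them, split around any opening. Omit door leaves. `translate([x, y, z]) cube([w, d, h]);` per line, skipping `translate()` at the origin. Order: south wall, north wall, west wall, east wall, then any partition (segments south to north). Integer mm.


cube([5500, 100, 2600]);
translate([0, 3400, 0]) cube([5500, 100, 2600]);
translate([0, 100, 0]) cube([100, 3300, 2600]);
translate([5400, 100, 0]) cube([100, 3300, 2600]);
translate([3500, 100, 0]) cube([100, 1750, 2600]);
translate([3500, 2600, 0]) cube([100, 800, 2600]);


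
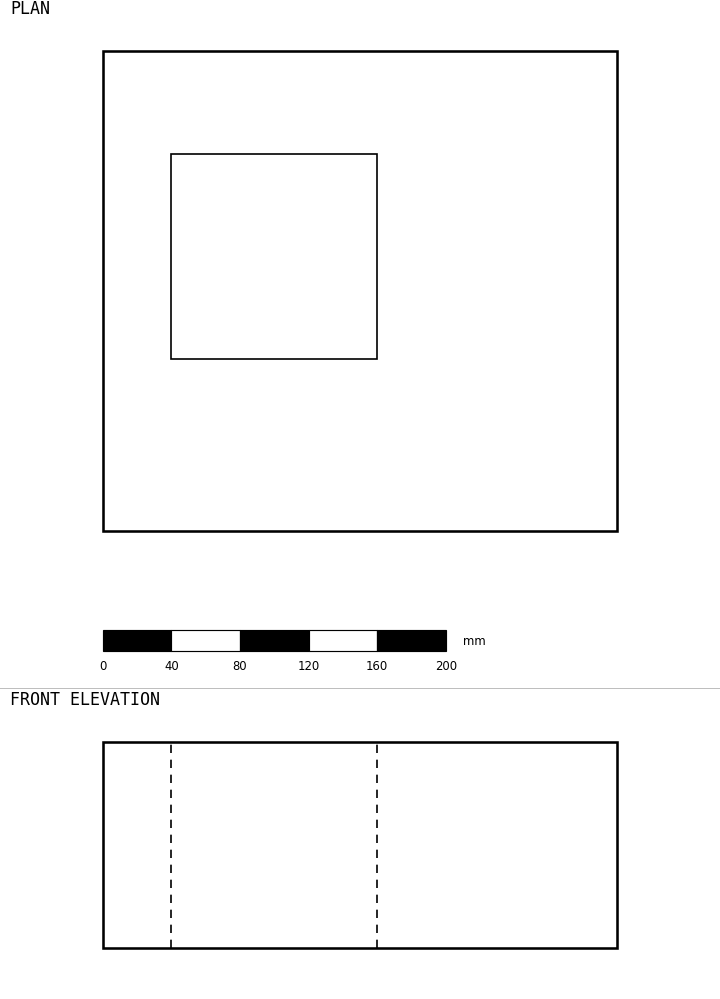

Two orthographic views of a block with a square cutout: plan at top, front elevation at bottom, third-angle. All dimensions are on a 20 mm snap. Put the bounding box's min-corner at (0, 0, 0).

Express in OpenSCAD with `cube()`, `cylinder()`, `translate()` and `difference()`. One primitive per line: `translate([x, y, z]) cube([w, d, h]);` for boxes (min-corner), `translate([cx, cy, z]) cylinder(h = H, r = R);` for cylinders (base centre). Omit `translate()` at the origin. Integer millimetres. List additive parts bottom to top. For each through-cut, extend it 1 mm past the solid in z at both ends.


difference() {
  cube([300, 280, 120]);
  translate([40, 100, -1]) cube([120, 120, 122]);
}


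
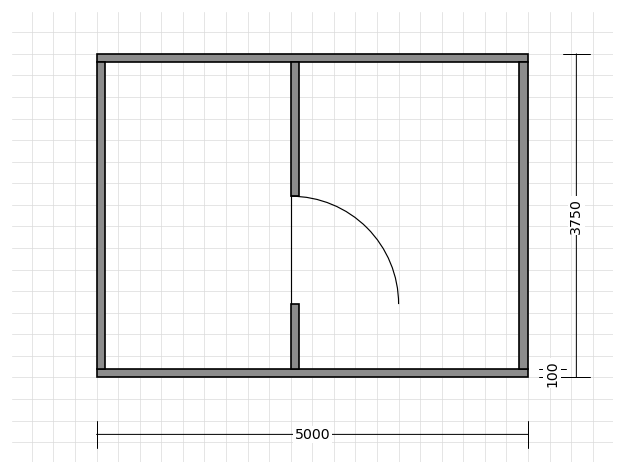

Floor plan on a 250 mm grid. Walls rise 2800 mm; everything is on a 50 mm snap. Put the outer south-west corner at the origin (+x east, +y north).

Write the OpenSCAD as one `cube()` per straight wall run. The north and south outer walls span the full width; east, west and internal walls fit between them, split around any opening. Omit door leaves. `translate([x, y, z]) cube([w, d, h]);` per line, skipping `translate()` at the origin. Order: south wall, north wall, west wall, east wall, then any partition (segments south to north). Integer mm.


cube([5000, 100, 2800]);
translate([0, 3650, 0]) cube([5000, 100, 2800]);
translate([0, 100, 0]) cube([100, 3550, 2800]);
translate([4900, 100, 0]) cube([100, 3550, 2800]);
translate([2250, 100, 0]) cube([100, 750, 2800]);
translate([2250, 2100, 0]) cube([100, 1550, 2800]);


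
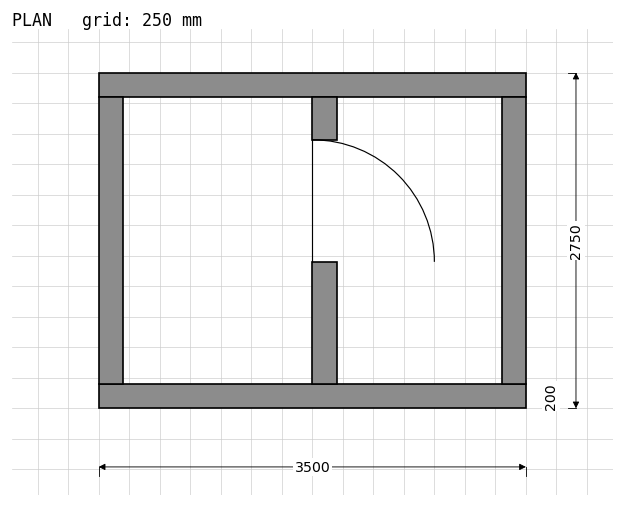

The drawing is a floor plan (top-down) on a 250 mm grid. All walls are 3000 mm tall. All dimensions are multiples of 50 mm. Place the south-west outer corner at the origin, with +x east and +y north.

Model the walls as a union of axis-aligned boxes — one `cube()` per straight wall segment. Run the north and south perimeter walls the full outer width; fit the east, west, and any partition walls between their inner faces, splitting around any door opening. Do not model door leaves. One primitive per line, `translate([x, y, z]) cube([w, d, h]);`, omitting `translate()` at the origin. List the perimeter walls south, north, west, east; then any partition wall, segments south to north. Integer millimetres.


cube([3500, 200, 3000]);
translate([0, 2550, 0]) cube([3500, 200, 3000]);
translate([0, 200, 0]) cube([200, 2350, 3000]);
translate([3300, 200, 0]) cube([200, 2350, 3000]);
translate([1750, 200, 0]) cube([200, 1000, 3000]);
translate([1750, 2200, 0]) cube([200, 350, 3000]);


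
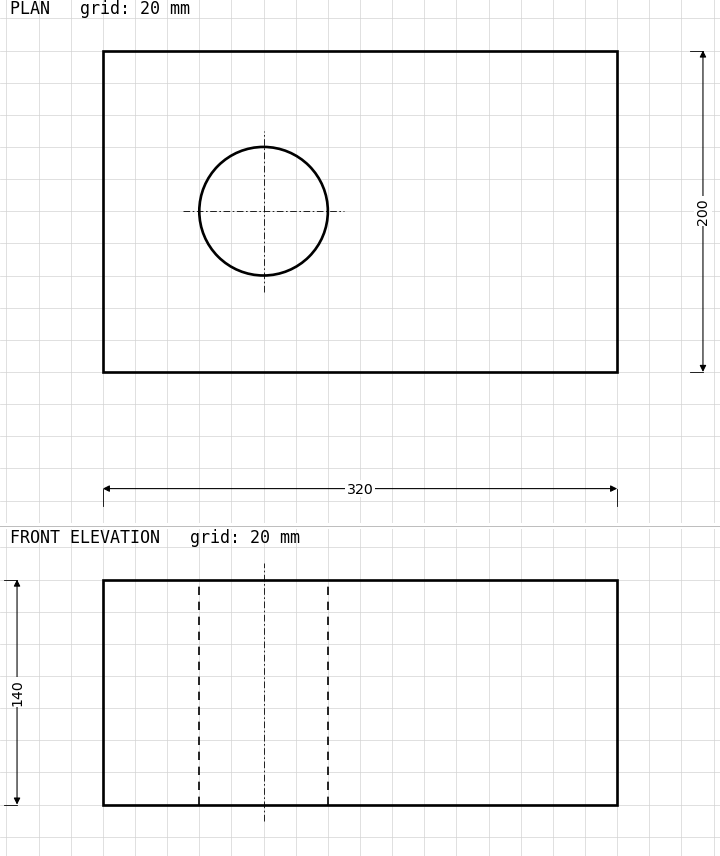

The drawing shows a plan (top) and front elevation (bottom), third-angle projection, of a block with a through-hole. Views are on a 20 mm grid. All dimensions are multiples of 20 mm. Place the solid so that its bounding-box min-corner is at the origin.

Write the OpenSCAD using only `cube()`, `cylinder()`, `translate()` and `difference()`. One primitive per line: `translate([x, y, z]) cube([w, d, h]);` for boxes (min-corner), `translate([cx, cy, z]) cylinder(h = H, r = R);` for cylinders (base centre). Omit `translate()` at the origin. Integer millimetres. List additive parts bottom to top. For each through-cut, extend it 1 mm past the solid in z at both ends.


difference() {
  cube([320, 200, 140]);
  translate([100, 100, -1]) cylinder(h = 142, r = 40);
}
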